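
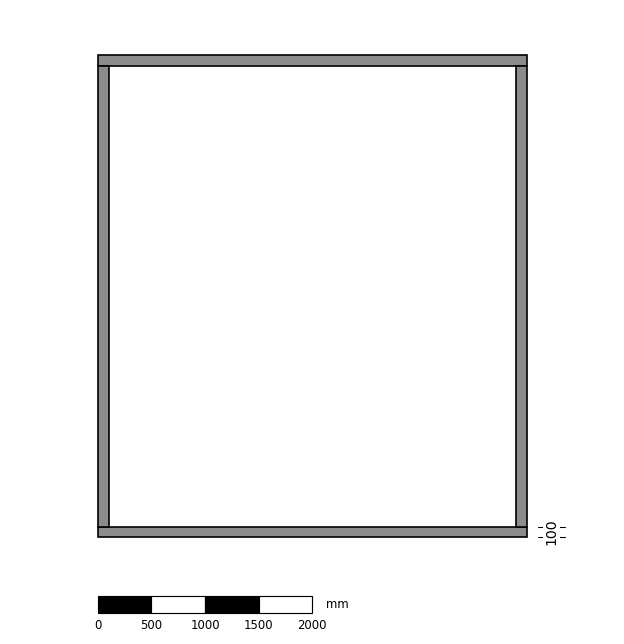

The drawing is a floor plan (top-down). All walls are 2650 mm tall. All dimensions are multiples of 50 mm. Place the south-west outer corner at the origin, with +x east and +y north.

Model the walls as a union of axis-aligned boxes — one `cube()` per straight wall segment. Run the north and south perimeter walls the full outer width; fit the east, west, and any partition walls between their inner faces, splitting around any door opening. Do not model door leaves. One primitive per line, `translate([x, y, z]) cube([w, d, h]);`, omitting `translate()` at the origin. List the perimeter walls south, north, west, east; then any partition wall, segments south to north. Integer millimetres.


cube([4000, 100, 2650]);
translate([0, 4400, 0]) cube([4000, 100, 2650]);
translate([0, 100, 0]) cube([100, 4300, 2650]);
translate([3900, 100, 0]) cube([100, 4300, 2650]);


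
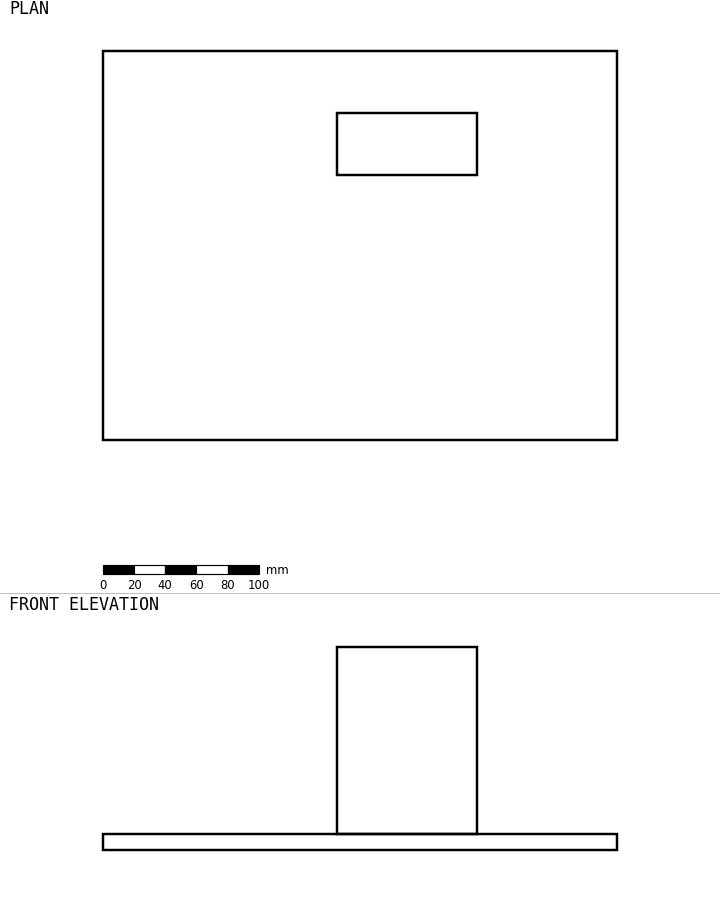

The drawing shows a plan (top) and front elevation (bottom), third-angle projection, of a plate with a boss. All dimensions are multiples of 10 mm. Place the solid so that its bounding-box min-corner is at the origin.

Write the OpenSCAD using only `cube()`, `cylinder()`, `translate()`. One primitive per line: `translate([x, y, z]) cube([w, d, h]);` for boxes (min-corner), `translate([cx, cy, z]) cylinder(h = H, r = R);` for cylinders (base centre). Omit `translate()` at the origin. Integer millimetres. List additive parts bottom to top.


cube([330, 250, 10]);
translate([150, 170, 10]) cube([90, 40, 120]);


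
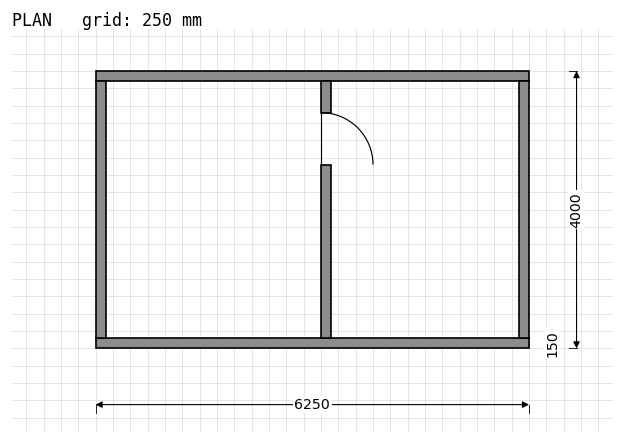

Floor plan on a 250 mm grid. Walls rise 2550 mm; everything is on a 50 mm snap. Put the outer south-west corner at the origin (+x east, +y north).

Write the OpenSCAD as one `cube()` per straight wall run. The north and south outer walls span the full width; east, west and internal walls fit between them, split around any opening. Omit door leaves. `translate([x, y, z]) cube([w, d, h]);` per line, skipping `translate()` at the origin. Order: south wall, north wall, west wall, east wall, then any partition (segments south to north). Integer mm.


cube([6250, 150, 2550]);
translate([0, 3850, 0]) cube([6250, 150, 2550]);
translate([0, 150, 0]) cube([150, 3700, 2550]);
translate([6100, 150, 0]) cube([150, 3700, 2550]);
translate([3250, 150, 0]) cube([150, 2500, 2550]);
translate([3250, 3400, 0]) cube([150, 450, 2550]);


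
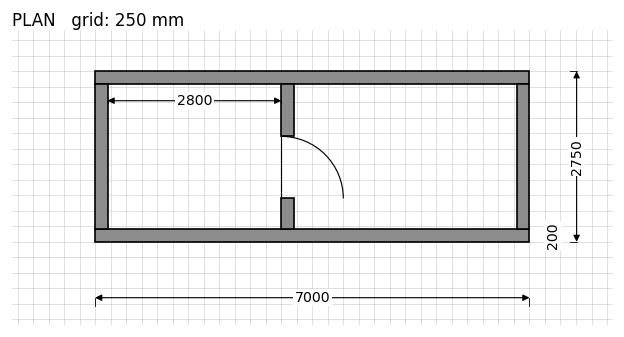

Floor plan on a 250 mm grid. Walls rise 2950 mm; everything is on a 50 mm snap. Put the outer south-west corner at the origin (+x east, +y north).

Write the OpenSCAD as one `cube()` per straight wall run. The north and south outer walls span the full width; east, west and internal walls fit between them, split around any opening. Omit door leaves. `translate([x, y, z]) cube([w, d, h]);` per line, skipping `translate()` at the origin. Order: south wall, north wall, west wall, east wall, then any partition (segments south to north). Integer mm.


cube([7000, 200, 2950]);
translate([0, 2550, 0]) cube([7000, 200, 2950]);
translate([0, 200, 0]) cube([200, 2350, 2950]);
translate([6800, 200, 0]) cube([200, 2350, 2950]);
translate([3000, 200, 0]) cube([200, 500, 2950]);
translate([3000, 1700, 0]) cube([200, 850, 2950]);


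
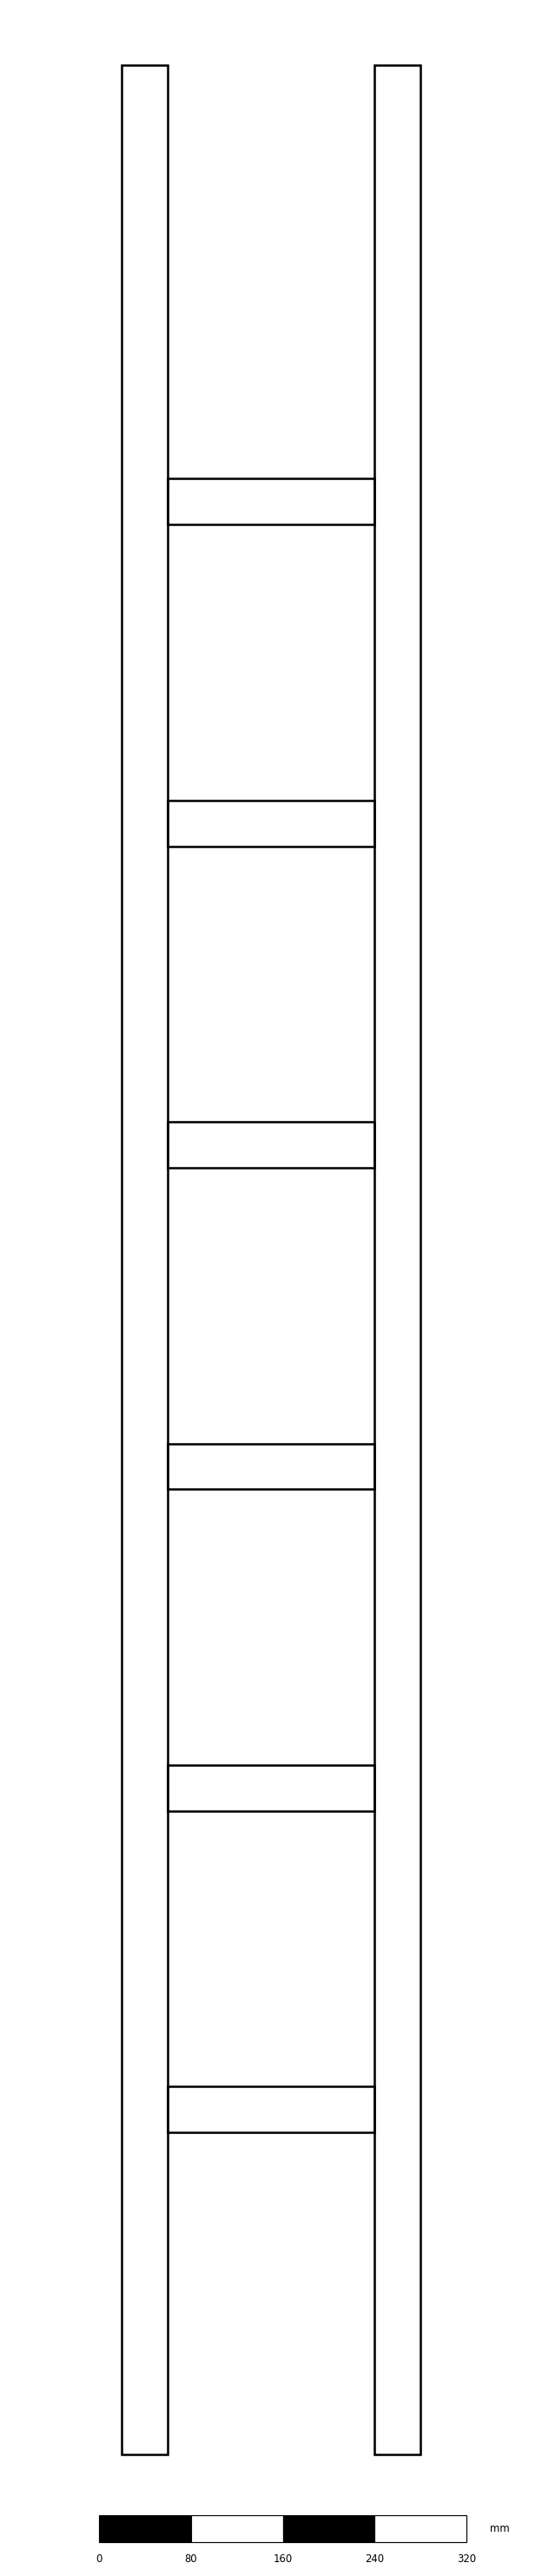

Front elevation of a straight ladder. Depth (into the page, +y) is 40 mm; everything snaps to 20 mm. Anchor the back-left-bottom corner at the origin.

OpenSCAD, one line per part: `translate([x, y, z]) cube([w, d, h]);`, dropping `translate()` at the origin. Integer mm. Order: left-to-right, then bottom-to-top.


cube([40, 40, 2080]);
translate([40, 0, 280]) cube([180, 40, 40]);
translate([40, 0, 560]) cube([180, 40, 40]);
translate([40, 0, 840]) cube([180, 40, 40]);
translate([40, 0, 1120]) cube([180, 40, 40]);
translate([40, 0, 1400]) cube([180, 40, 40]);
translate([40, 0, 1680]) cube([180, 40, 40]);
translate([220, 0, 0]) cube([40, 40, 2080]);


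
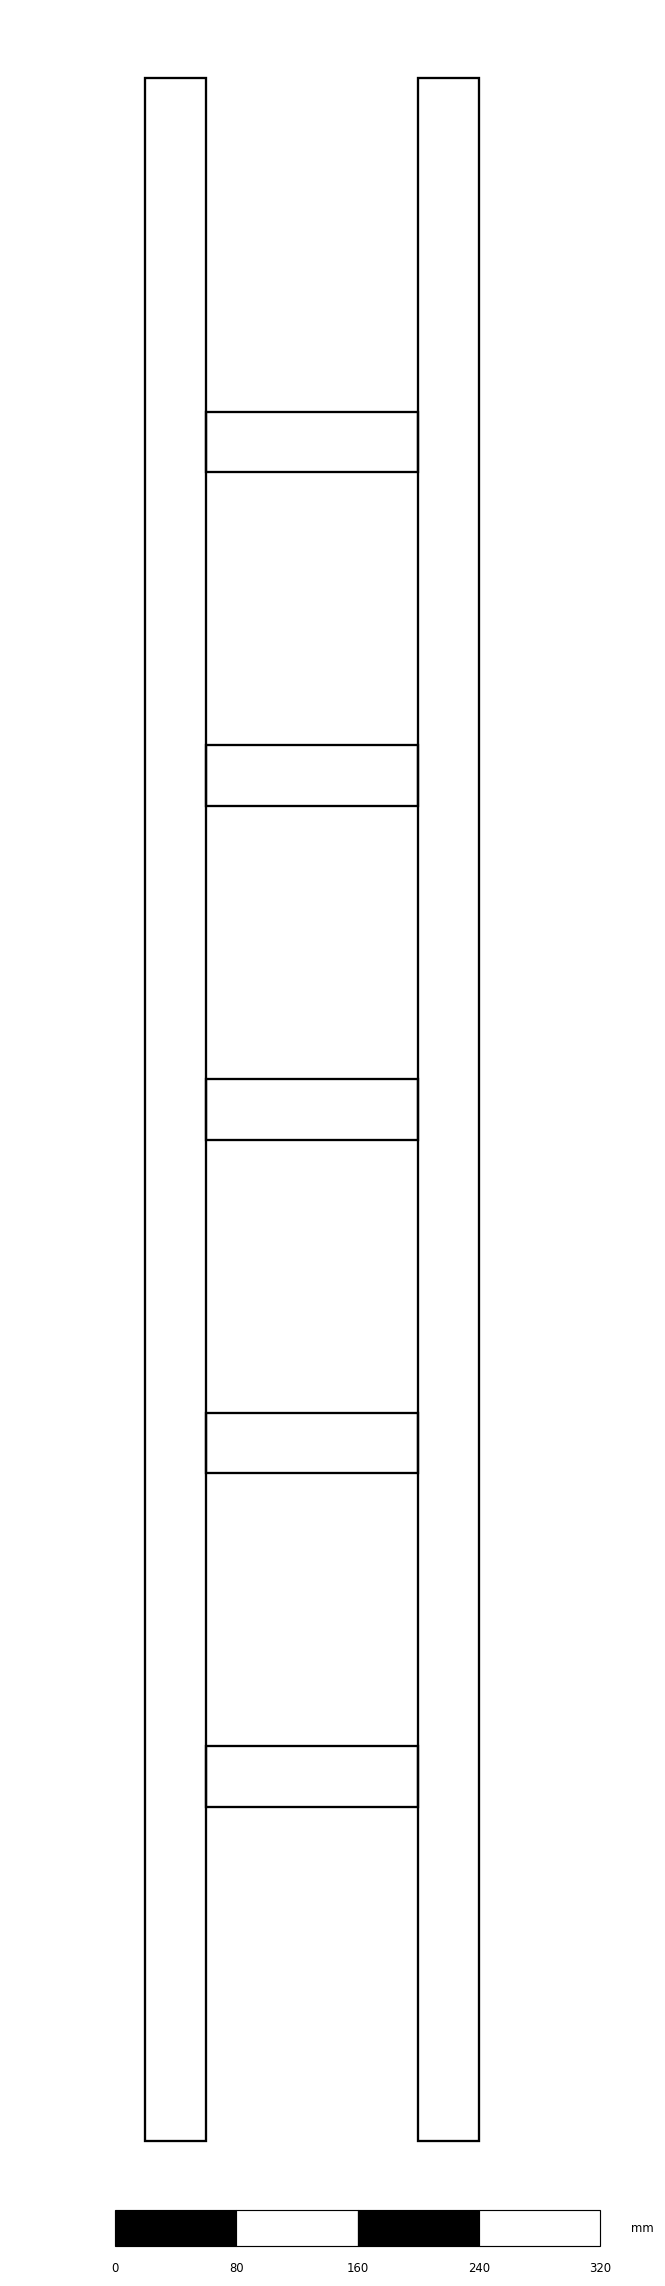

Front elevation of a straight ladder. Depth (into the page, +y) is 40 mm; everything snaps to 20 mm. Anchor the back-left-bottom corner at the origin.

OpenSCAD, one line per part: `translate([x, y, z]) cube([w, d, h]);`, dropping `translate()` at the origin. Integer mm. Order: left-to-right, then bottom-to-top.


cube([40, 40, 1360]);
translate([40, 0, 220]) cube([140, 40, 40]);
translate([40, 0, 440]) cube([140, 40, 40]);
translate([40, 0, 660]) cube([140, 40, 40]);
translate([40, 0, 880]) cube([140, 40, 40]);
translate([40, 0, 1100]) cube([140, 40, 40]);
translate([180, 0, 0]) cube([40, 40, 1360]);


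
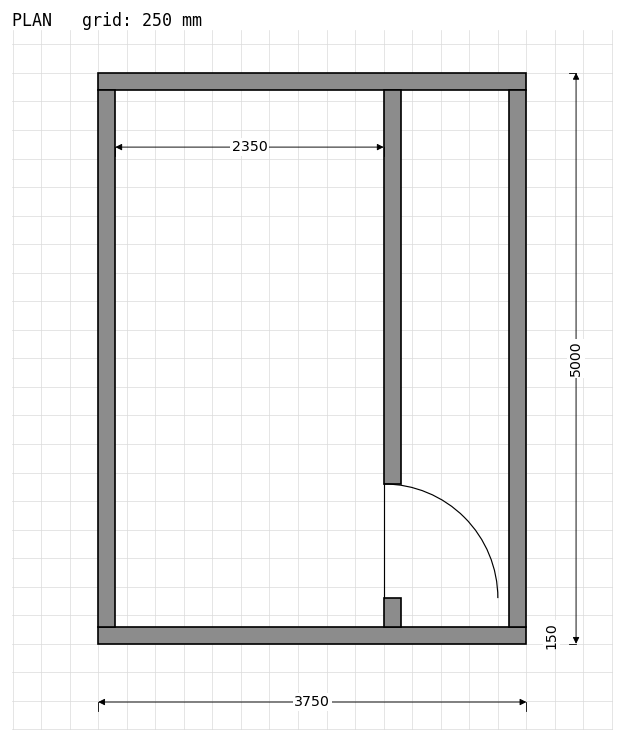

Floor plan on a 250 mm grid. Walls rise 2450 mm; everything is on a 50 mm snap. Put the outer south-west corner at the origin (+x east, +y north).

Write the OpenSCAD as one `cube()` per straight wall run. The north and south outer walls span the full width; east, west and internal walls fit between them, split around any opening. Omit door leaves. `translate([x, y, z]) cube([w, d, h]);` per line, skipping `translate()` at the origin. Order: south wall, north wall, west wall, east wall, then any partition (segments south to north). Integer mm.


cube([3750, 150, 2450]);
translate([0, 4850, 0]) cube([3750, 150, 2450]);
translate([0, 150, 0]) cube([150, 4700, 2450]);
translate([3600, 150, 0]) cube([150, 4700, 2450]);
translate([2500, 150, 0]) cube([150, 250, 2450]);
translate([2500, 1400, 0]) cube([150, 3450, 2450]);


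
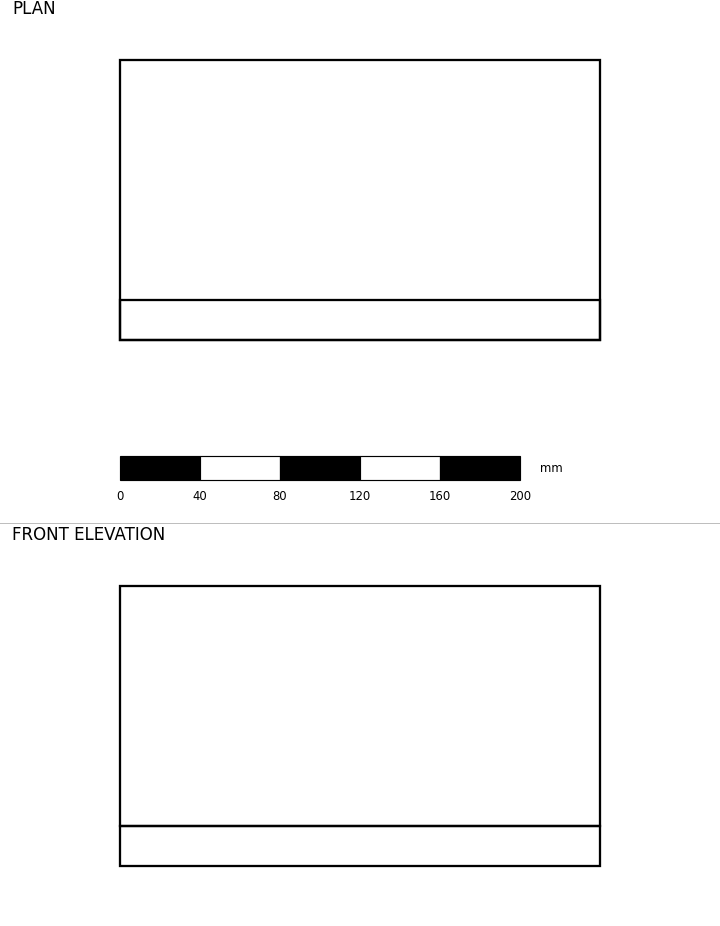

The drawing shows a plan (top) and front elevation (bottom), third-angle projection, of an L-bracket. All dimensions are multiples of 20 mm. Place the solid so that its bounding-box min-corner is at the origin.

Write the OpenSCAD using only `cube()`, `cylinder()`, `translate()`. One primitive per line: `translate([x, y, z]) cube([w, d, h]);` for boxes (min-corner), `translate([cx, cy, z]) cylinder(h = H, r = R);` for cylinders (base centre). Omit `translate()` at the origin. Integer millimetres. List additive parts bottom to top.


cube([240, 140, 20]);
translate([0, 0, 20]) cube([240, 20, 120]);


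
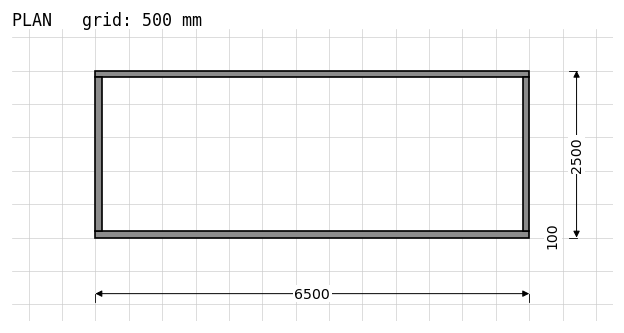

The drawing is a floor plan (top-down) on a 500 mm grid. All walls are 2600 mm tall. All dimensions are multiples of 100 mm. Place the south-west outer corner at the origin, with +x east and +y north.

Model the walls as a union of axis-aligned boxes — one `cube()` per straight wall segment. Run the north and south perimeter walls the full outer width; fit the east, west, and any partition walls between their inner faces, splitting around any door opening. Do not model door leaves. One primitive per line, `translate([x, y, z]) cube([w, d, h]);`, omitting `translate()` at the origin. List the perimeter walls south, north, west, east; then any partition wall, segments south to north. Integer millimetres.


cube([6500, 100, 2600]);
translate([0, 2400, 0]) cube([6500, 100, 2600]);
translate([0, 100, 0]) cube([100, 2300, 2600]);
translate([6400, 100, 0]) cube([100, 2300, 2600]);


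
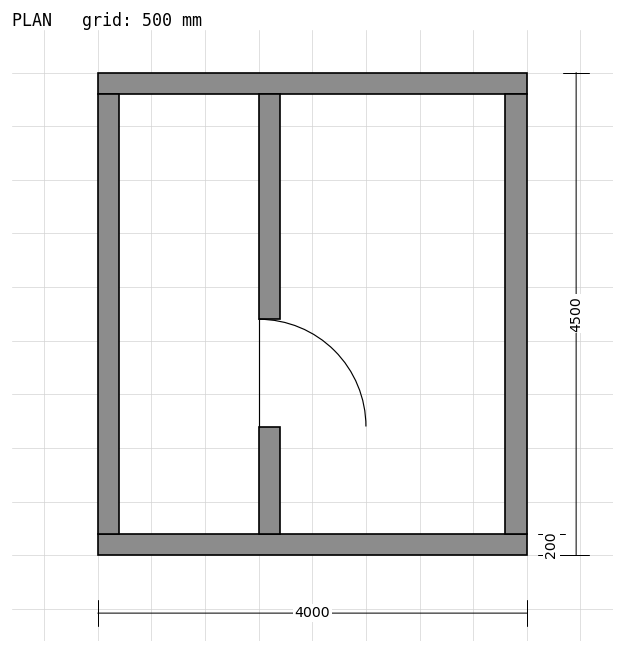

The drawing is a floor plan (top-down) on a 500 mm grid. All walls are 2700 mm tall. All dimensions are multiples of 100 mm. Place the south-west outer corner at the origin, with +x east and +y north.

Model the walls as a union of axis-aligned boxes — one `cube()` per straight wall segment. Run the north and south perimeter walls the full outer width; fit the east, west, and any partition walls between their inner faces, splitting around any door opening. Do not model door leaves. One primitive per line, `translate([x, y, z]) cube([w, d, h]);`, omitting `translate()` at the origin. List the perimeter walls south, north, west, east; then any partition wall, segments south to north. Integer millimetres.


cube([4000, 200, 2700]);
translate([0, 4300, 0]) cube([4000, 200, 2700]);
translate([0, 200, 0]) cube([200, 4100, 2700]);
translate([3800, 200, 0]) cube([200, 4100, 2700]);
translate([1500, 200, 0]) cube([200, 1000, 2700]);
translate([1500, 2200, 0]) cube([200, 2100, 2700]);


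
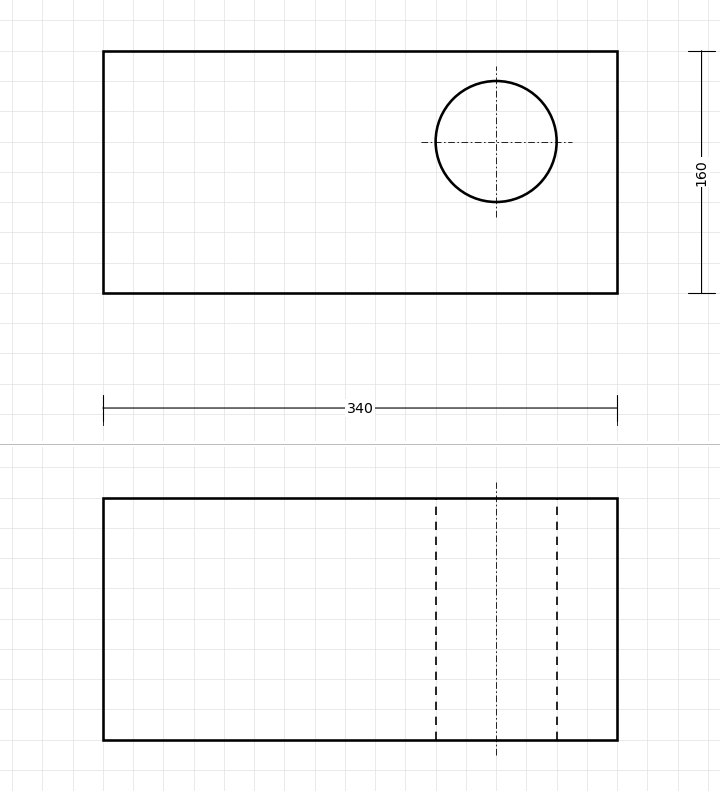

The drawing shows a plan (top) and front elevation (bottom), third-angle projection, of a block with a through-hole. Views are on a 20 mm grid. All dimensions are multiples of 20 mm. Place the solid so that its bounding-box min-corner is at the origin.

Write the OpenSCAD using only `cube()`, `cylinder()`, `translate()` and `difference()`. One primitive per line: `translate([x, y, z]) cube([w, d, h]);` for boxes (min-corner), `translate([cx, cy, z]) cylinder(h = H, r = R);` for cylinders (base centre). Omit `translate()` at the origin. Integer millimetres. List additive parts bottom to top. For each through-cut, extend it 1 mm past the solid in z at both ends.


difference() {
  cube([340, 160, 160]);
  translate([260, 100, -1]) cylinder(h = 162, r = 40);
}


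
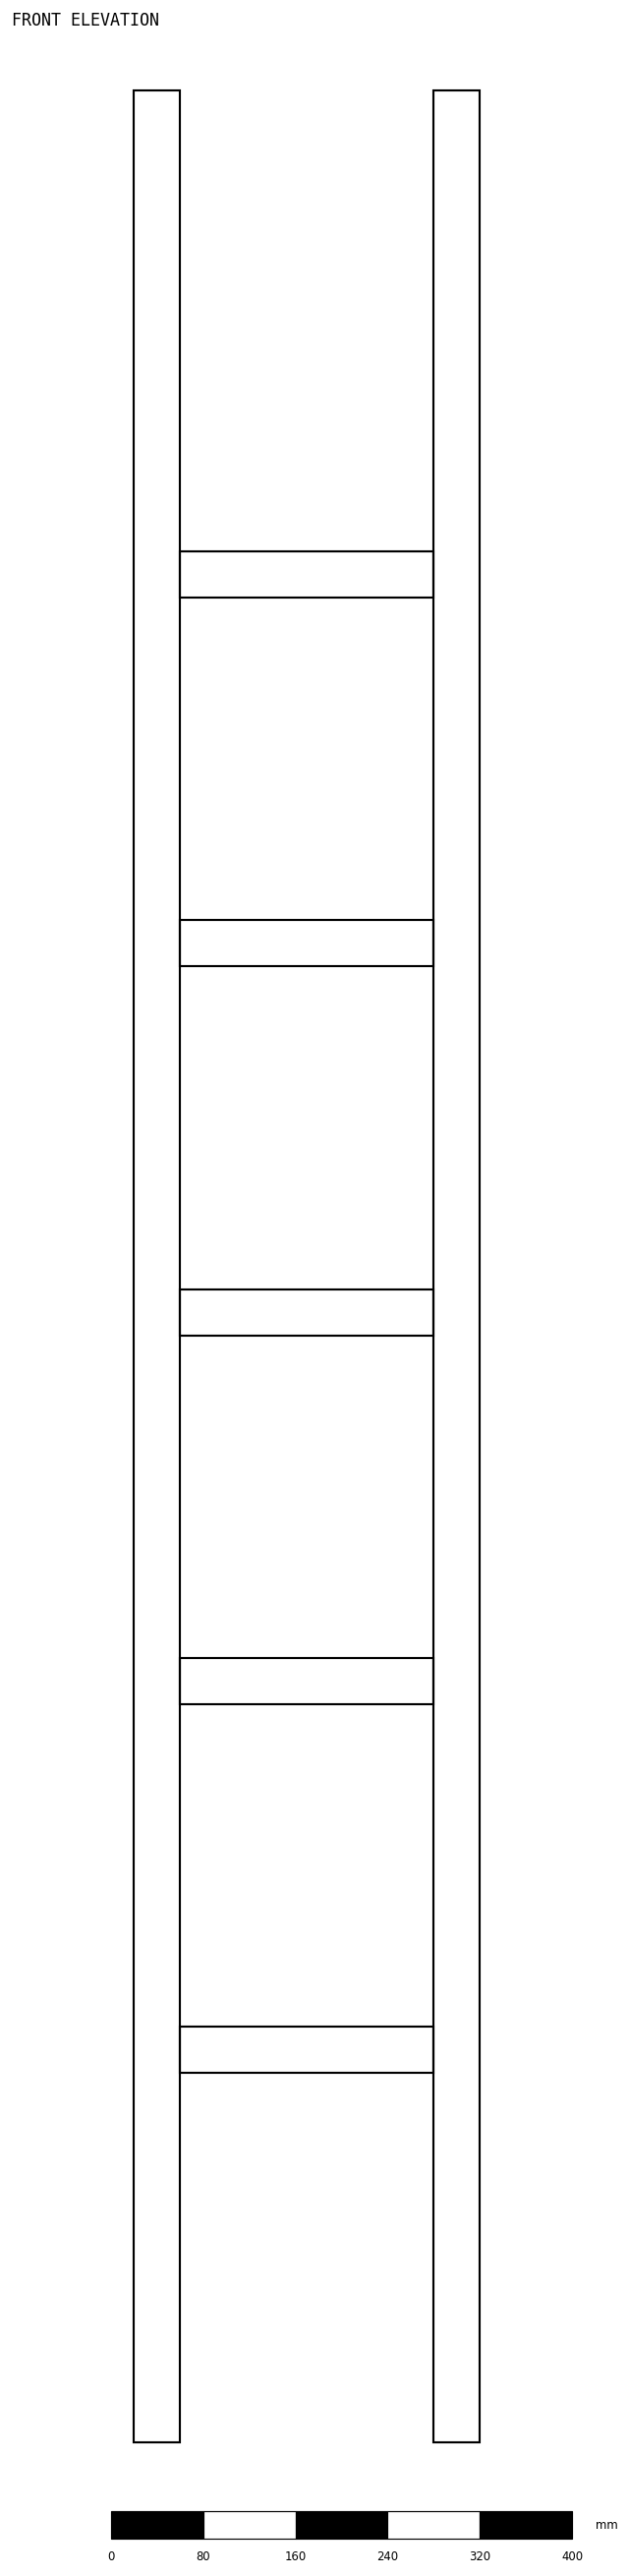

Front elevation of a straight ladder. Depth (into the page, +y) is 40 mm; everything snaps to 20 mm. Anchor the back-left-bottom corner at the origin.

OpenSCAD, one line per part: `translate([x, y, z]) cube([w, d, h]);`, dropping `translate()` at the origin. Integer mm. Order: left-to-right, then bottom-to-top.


cube([40, 40, 2040]);
translate([40, 0, 320]) cube([220, 40, 40]);
translate([40, 0, 640]) cube([220, 40, 40]);
translate([40, 0, 960]) cube([220, 40, 40]);
translate([40, 0, 1280]) cube([220, 40, 40]);
translate([40, 0, 1600]) cube([220, 40, 40]);
translate([260, 0, 0]) cube([40, 40, 2040]);


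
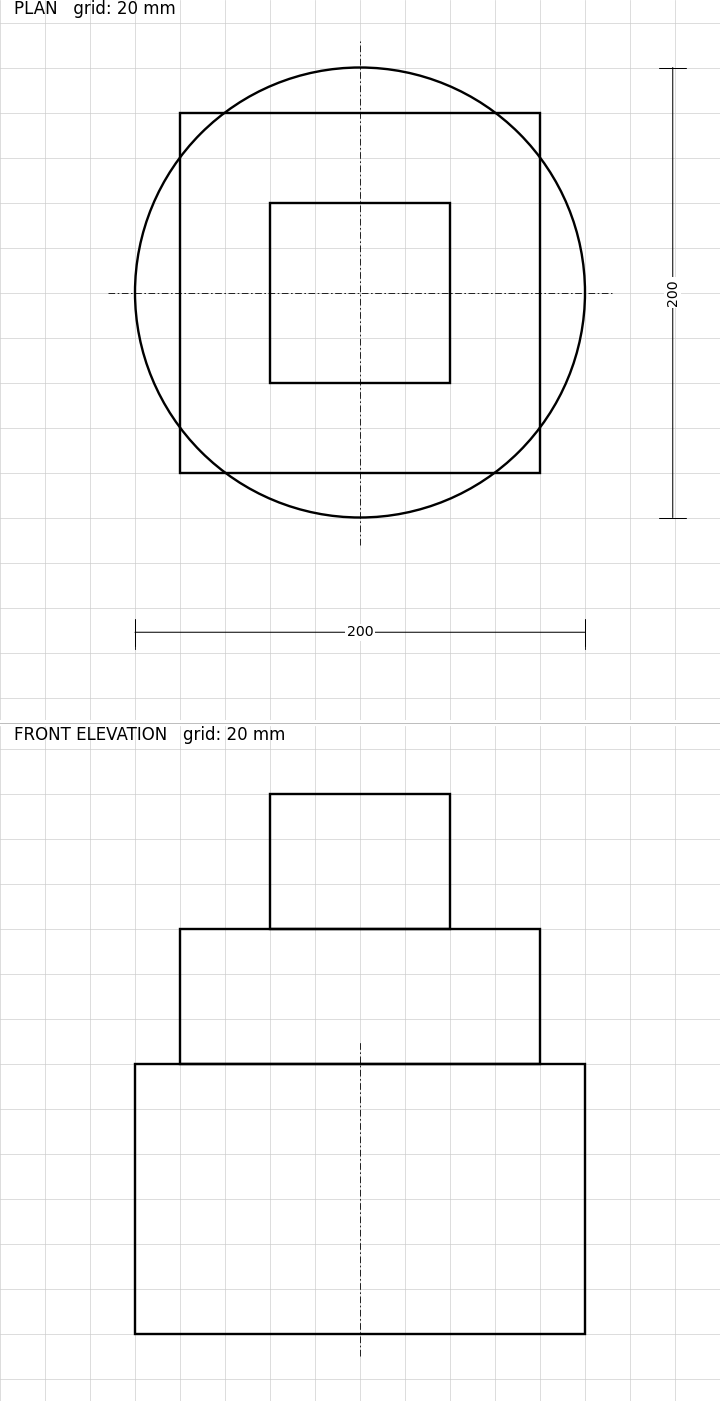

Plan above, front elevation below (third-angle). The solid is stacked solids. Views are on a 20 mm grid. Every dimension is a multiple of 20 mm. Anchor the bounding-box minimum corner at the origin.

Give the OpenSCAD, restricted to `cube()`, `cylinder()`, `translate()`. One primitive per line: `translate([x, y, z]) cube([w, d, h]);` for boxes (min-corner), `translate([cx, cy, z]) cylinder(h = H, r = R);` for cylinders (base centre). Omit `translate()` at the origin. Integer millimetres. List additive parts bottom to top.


translate([100, 100, 0]) cylinder(h = 120, r = 100);
translate([20, 20, 120]) cube([160, 160, 60]);
translate([60, 60, 180]) cube([80, 80, 60]);


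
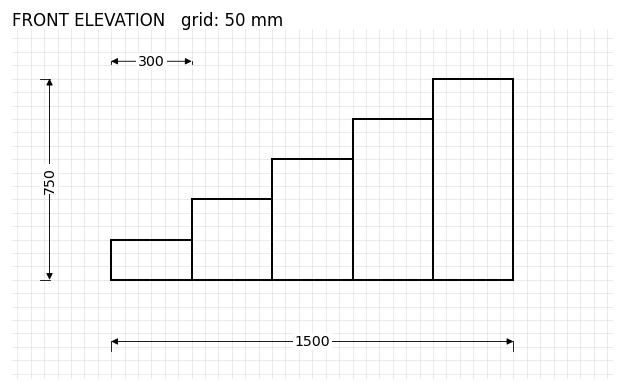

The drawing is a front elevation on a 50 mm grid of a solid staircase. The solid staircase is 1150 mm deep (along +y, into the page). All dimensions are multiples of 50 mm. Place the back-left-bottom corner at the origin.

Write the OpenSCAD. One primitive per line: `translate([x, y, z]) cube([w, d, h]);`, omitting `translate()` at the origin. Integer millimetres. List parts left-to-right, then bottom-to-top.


cube([300, 1150, 150]);
translate([300, 0, 0]) cube([300, 1150, 300]);
translate([600, 0, 0]) cube([300, 1150, 450]);
translate([900, 0, 0]) cube([300, 1150, 600]);
translate([1200, 0, 0]) cube([300, 1150, 750]);


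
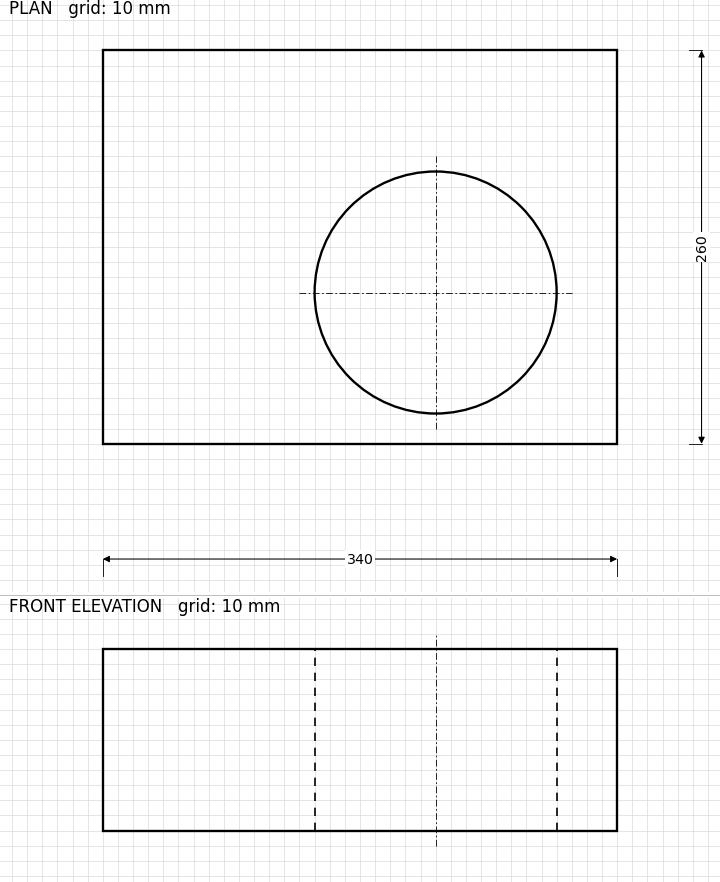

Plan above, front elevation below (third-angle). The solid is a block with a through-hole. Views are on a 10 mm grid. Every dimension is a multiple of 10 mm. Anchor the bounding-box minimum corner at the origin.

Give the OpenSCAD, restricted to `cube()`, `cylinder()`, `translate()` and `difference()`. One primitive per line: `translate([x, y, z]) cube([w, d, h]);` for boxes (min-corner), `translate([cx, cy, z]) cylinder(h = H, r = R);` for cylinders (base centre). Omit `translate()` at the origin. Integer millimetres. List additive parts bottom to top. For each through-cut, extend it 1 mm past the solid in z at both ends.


difference() {
  cube([340, 260, 120]);
  translate([220, 100, -1]) cylinder(h = 122, r = 80);
}


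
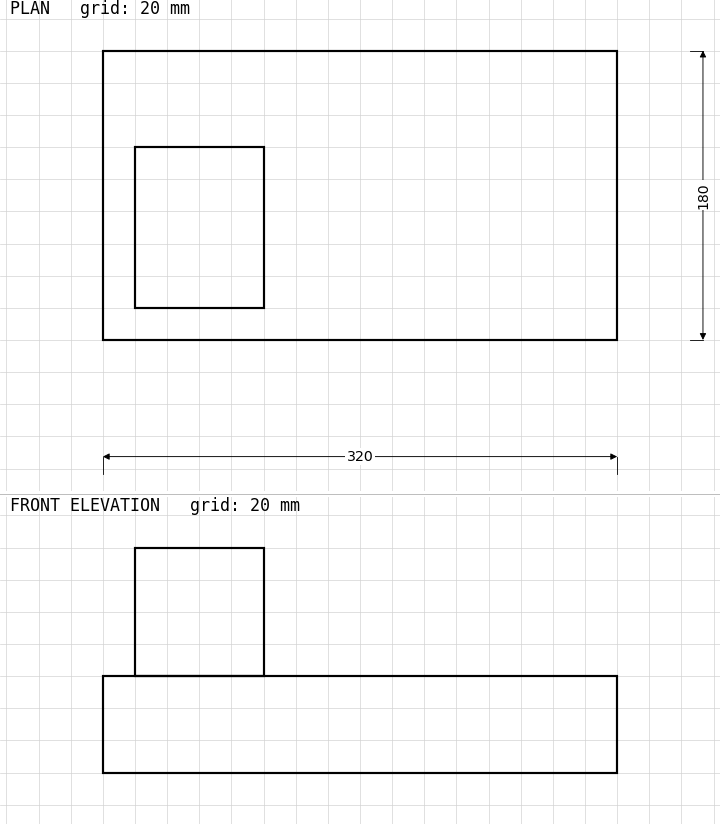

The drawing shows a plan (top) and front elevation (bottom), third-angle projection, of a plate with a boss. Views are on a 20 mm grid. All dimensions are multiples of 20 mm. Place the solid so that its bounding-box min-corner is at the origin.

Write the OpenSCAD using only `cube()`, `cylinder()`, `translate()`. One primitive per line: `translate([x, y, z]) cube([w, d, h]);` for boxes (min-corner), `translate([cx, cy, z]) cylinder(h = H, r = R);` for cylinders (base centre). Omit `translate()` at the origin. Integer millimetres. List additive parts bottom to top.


cube([320, 180, 60]);
translate([20, 20, 60]) cube([80, 100, 80]);


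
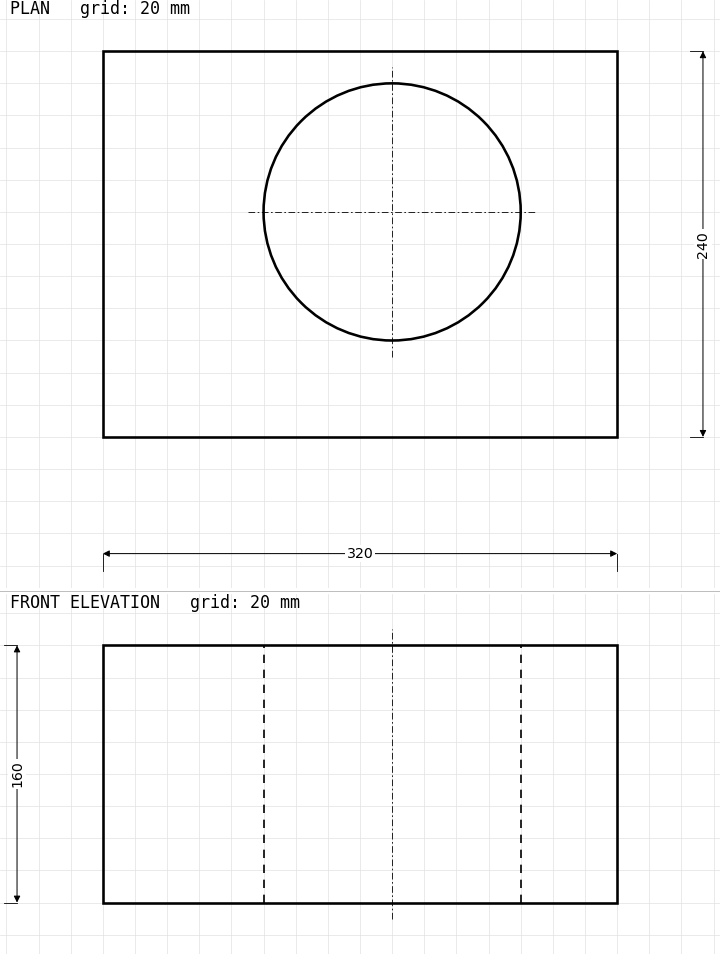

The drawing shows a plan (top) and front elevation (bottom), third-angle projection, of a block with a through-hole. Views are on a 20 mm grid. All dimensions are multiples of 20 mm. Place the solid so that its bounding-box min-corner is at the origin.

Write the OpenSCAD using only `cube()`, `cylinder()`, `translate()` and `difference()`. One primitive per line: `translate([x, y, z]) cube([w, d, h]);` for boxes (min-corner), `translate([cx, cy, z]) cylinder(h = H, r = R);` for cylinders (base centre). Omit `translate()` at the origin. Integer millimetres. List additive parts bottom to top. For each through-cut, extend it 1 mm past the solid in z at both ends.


difference() {
  cube([320, 240, 160]);
  translate([180, 140, -1]) cylinder(h = 162, r = 80);
}


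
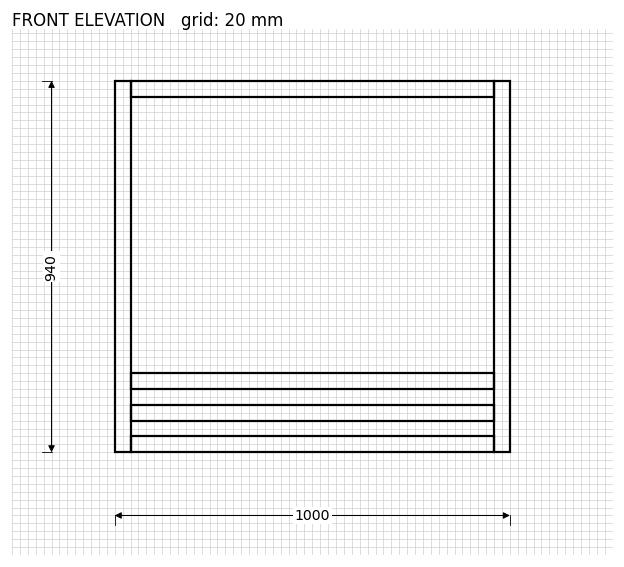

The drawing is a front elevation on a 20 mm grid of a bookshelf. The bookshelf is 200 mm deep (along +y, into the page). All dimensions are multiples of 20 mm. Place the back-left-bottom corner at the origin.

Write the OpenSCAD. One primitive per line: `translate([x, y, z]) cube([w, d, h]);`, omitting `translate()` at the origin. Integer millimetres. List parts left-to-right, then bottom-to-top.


cube([40, 200, 940]);
translate([40, 0, 0]) cube([920, 200, 40]);
translate([40, 0, 80]) cube([920, 200, 40]);
translate([40, 0, 160]) cube([920, 200, 40]);
translate([40, 0, 900]) cube([920, 200, 40]);
translate([960, 0, 0]) cube([40, 200, 940]);


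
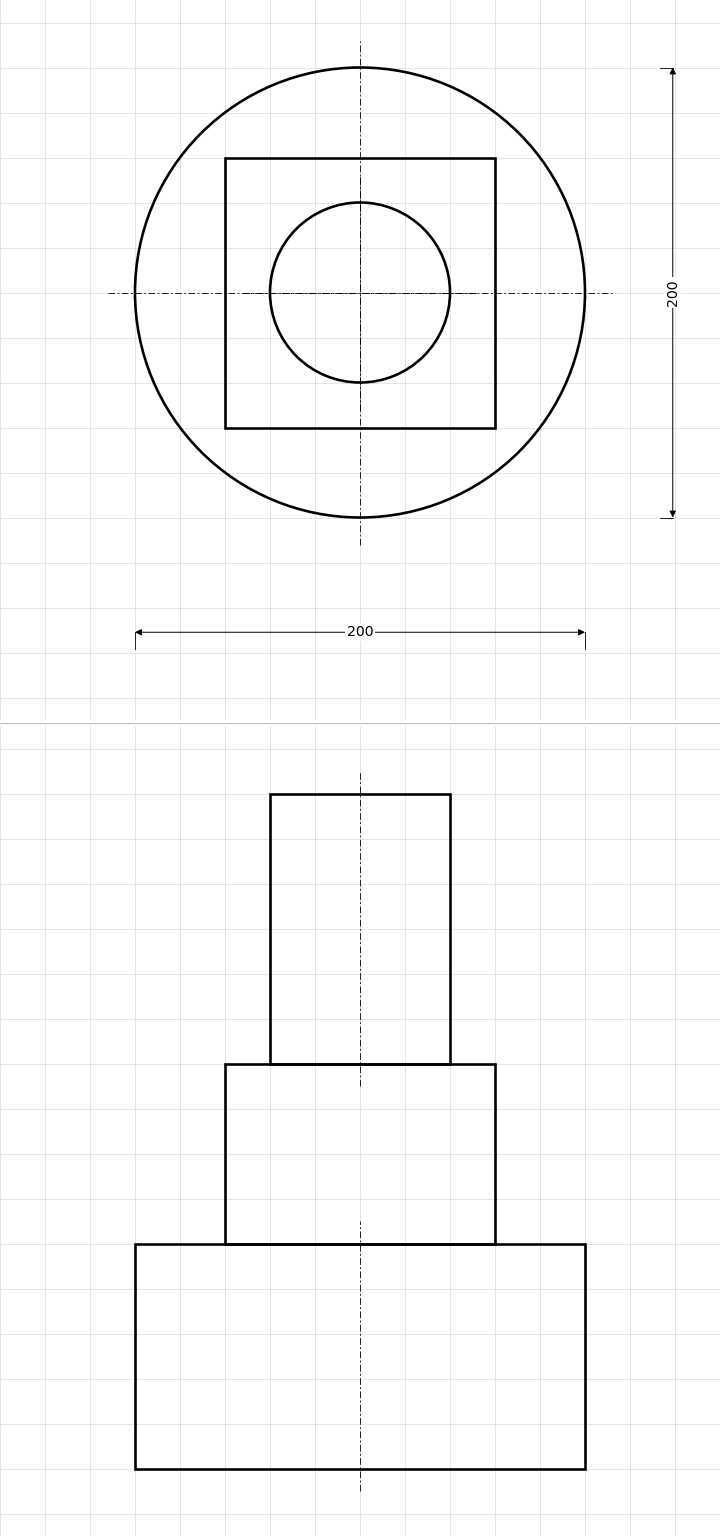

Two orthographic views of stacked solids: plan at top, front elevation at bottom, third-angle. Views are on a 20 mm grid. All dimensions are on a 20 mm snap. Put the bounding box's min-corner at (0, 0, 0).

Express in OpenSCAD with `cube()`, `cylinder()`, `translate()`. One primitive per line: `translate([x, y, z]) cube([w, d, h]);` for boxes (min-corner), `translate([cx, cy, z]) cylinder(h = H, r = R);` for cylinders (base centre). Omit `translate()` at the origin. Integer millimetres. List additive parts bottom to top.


translate([100, 100, 0]) cylinder(h = 100, r = 100);
translate([40, 40, 100]) cube([120, 120, 80]);
translate([100, 100, 180]) cylinder(h = 120, r = 40);


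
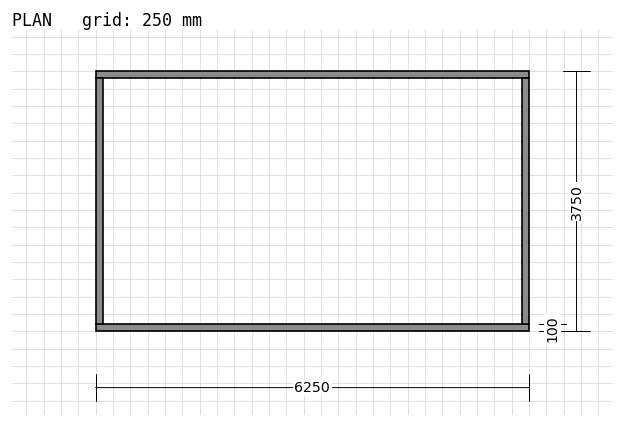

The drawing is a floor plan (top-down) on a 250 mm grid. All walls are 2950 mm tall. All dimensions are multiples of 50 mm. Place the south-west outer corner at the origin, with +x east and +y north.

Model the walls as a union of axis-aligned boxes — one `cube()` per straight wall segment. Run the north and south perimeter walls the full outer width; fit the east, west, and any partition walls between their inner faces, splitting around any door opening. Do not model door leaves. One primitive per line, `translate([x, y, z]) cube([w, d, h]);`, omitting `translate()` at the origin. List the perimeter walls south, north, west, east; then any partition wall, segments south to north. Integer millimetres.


cube([6250, 100, 2950]);
translate([0, 3650, 0]) cube([6250, 100, 2950]);
translate([0, 100, 0]) cube([100, 3550, 2950]);
translate([6150, 100, 0]) cube([100, 3550, 2950]);


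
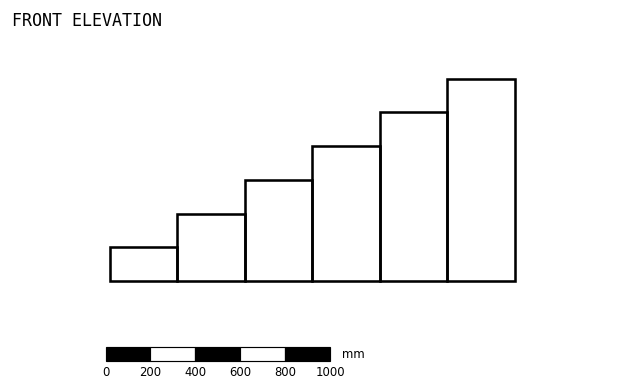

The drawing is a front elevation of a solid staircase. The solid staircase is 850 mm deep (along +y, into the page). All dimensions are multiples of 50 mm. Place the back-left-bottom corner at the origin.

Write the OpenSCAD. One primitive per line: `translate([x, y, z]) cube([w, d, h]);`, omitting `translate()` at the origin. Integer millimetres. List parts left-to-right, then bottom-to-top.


cube([300, 850, 150]);
translate([300, 0, 0]) cube([300, 850, 300]);
translate([600, 0, 0]) cube([300, 850, 450]);
translate([900, 0, 0]) cube([300, 850, 600]);
translate([1200, 0, 0]) cube([300, 850, 750]);
translate([1500, 0, 0]) cube([300, 850, 900]);


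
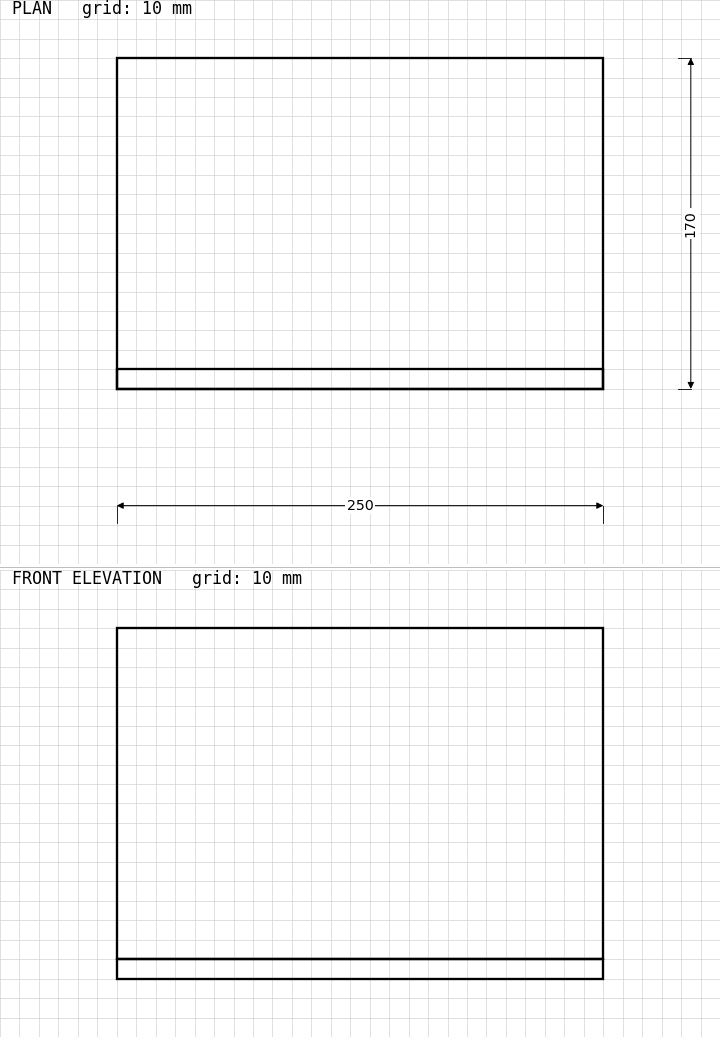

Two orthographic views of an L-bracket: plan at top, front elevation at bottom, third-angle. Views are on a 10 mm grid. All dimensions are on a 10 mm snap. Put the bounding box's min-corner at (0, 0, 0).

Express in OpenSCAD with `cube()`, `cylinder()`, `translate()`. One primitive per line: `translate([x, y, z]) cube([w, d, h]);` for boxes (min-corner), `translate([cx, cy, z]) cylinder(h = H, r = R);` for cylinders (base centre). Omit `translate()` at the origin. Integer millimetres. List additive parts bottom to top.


cube([250, 170, 10]);
translate([0, 0, 10]) cube([250, 10, 170]);


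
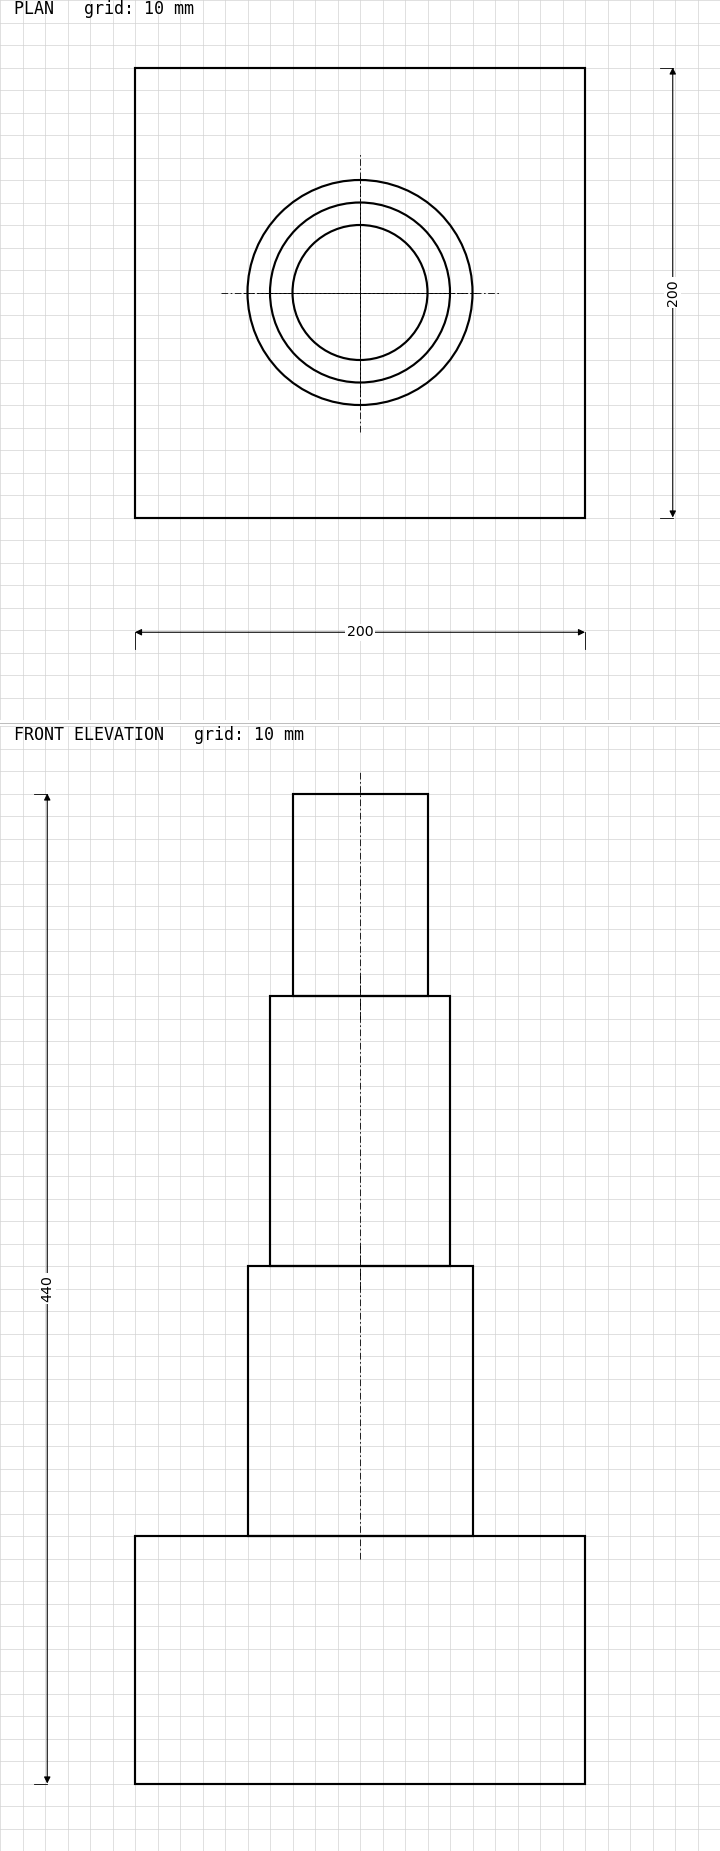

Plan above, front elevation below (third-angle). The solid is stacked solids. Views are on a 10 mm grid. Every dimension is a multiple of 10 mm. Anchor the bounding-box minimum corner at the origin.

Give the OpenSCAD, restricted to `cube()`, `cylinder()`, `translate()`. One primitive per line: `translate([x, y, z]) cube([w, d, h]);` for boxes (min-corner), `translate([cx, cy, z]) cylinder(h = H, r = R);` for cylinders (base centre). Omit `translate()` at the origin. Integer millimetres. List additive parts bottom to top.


cube([200, 200, 110]);
translate([100, 100, 110]) cylinder(h = 120, r = 50);
translate([100, 100, 230]) cylinder(h = 120, r = 40);
translate([100, 100, 350]) cylinder(h = 90, r = 30);


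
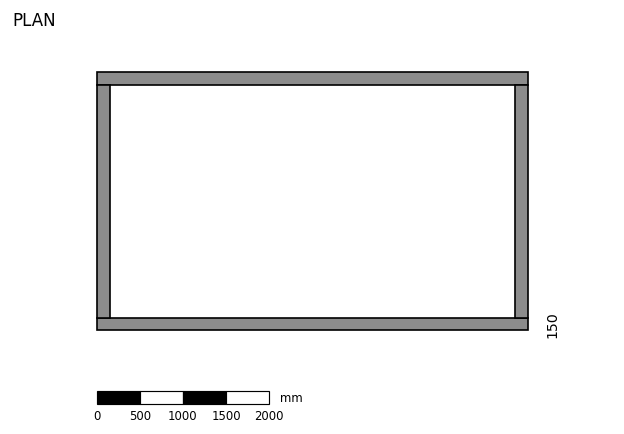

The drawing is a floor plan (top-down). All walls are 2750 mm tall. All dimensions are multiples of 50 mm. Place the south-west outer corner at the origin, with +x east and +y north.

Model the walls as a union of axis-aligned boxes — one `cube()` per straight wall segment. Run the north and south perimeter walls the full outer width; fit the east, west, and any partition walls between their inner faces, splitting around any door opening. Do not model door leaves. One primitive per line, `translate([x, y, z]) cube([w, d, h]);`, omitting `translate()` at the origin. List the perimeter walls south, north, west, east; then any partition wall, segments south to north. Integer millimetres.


cube([5000, 150, 2750]);
translate([0, 2850, 0]) cube([5000, 150, 2750]);
translate([0, 150, 0]) cube([150, 2700, 2750]);
translate([4850, 150, 0]) cube([150, 2700, 2750]);


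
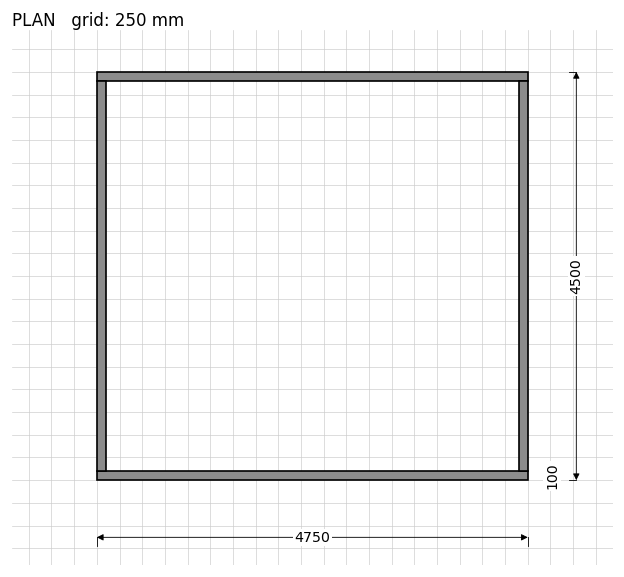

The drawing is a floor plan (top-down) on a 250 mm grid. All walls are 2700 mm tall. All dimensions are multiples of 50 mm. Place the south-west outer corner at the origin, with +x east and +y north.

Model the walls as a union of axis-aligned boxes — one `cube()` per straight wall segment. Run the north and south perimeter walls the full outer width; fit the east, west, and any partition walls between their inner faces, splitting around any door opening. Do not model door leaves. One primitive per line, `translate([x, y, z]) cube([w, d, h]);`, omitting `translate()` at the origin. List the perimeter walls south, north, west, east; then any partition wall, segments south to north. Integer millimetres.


cube([4750, 100, 2700]);
translate([0, 4400, 0]) cube([4750, 100, 2700]);
translate([0, 100, 0]) cube([100, 4300, 2700]);
translate([4650, 100, 0]) cube([100, 4300, 2700]);


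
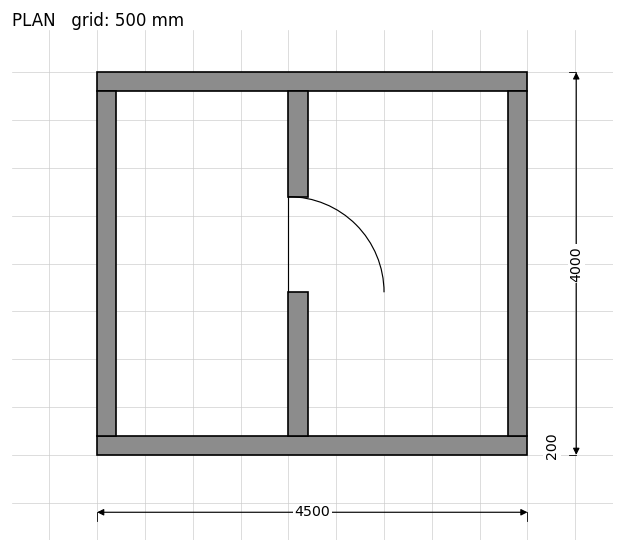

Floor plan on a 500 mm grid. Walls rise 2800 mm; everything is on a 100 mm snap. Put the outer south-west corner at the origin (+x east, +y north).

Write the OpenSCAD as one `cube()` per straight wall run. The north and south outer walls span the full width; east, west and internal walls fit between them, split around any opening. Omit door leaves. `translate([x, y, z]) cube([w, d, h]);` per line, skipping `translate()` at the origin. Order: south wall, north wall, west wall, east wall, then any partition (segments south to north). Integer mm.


cube([4500, 200, 2800]);
translate([0, 3800, 0]) cube([4500, 200, 2800]);
translate([0, 200, 0]) cube([200, 3600, 2800]);
translate([4300, 200, 0]) cube([200, 3600, 2800]);
translate([2000, 200, 0]) cube([200, 1500, 2800]);
translate([2000, 2700, 0]) cube([200, 1100, 2800]);


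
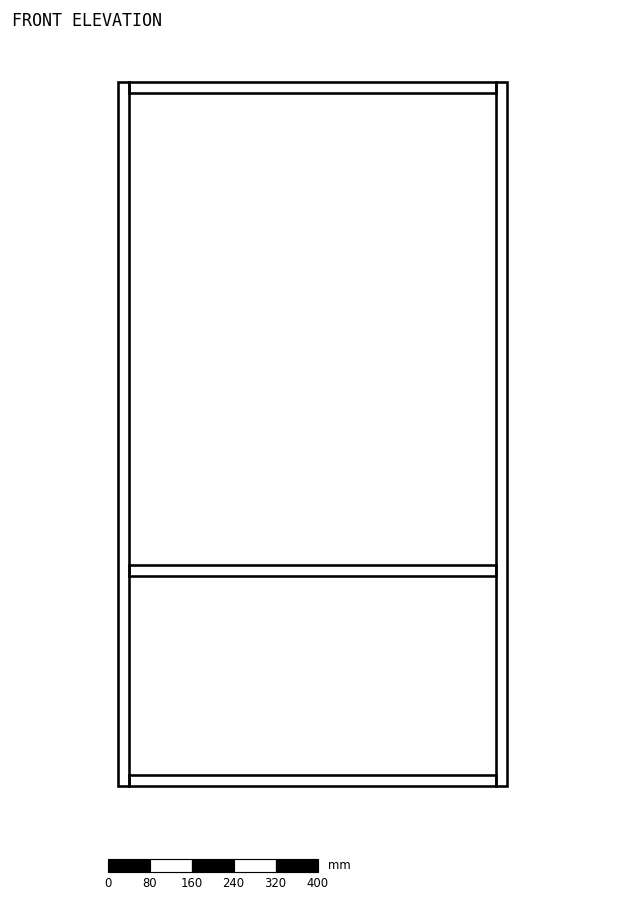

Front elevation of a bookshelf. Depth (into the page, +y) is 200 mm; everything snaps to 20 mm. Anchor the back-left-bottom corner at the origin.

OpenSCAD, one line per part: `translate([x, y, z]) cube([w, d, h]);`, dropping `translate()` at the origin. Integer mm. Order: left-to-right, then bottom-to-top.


cube([20, 200, 1340]);
translate([20, 0, 0]) cube([700, 200, 20]);
translate([20, 0, 400]) cube([700, 200, 20]);
translate([20, 0, 1320]) cube([700, 200, 20]);
translate([720, 0, 0]) cube([20, 200, 1340]);


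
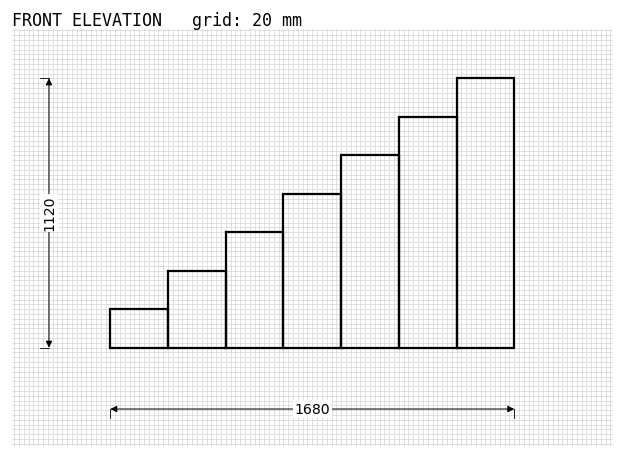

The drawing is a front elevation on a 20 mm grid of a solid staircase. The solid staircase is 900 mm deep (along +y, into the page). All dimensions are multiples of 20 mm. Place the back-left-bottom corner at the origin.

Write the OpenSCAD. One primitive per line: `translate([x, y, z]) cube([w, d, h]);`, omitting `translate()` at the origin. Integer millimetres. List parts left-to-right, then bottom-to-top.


cube([240, 900, 160]);
translate([240, 0, 0]) cube([240, 900, 320]);
translate([480, 0, 0]) cube([240, 900, 480]);
translate([720, 0, 0]) cube([240, 900, 640]);
translate([960, 0, 0]) cube([240, 900, 800]);
translate([1200, 0, 0]) cube([240, 900, 960]);
translate([1440, 0, 0]) cube([240, 900, 1120]);


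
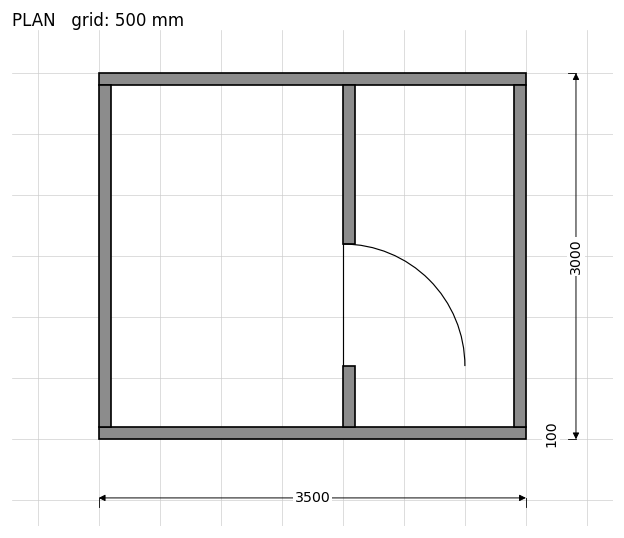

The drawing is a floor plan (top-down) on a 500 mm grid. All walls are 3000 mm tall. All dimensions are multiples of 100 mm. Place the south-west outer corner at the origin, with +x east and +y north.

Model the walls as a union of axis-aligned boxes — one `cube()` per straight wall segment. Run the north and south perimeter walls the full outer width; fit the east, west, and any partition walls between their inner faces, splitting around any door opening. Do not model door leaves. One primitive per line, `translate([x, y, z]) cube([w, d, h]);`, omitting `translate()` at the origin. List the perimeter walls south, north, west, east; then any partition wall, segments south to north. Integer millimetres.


cube([3500, 100, 3000]);
translate([0, 2900, 0]) cube([3500, 100, 3000]);
translate([0, 100, 0]) cube([100, 2800, 3000]);
translate([3400, 100, 0]) cube([100, 2800, 3000]);
translate([2000, 100, 0]) cube([100, 500, 3000]);
translate([2000, 1600, 0]) cube([100, 1300, 3000]);


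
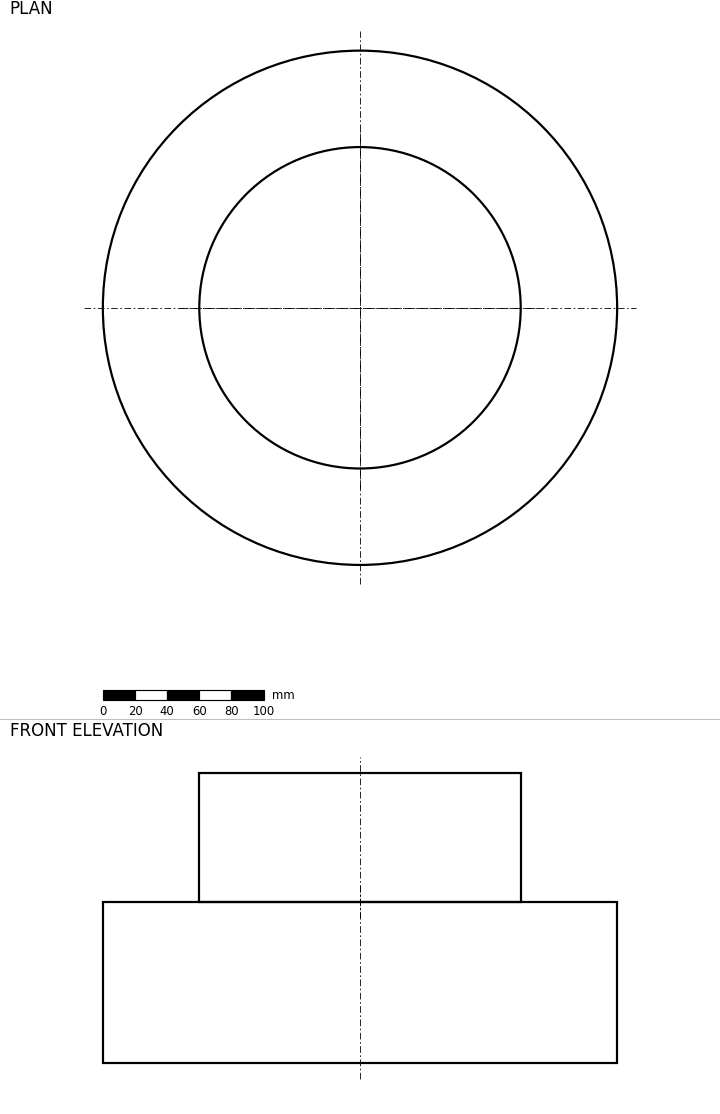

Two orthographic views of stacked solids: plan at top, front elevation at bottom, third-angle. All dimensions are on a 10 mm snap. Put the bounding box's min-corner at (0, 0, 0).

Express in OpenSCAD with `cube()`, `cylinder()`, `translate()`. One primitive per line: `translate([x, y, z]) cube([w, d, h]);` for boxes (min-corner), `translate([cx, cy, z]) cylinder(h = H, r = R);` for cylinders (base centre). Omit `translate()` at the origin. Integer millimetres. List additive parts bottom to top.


translate([160, 160, 0]) cylinder(h = 100, r = 160);
translate([160, 160, 100]) cylinder(h = 80, r = 100);


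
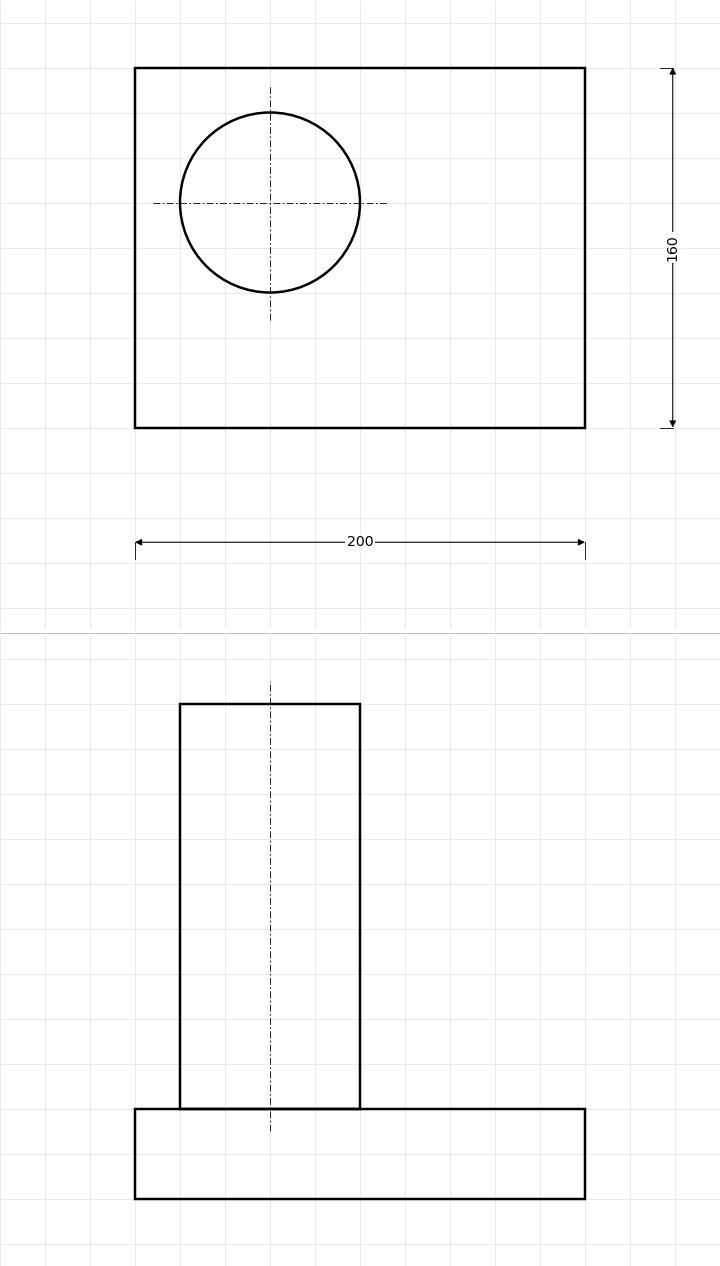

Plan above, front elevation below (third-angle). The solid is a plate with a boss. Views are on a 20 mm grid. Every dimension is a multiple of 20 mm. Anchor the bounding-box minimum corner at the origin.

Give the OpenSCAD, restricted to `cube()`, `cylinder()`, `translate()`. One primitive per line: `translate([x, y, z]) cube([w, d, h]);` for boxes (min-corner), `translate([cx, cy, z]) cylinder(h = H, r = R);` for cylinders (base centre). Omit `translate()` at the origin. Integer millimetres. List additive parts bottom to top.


cube([200, 160, 40]);
translate([60, 100, 40]) cylinder(h = 180, r = 40);


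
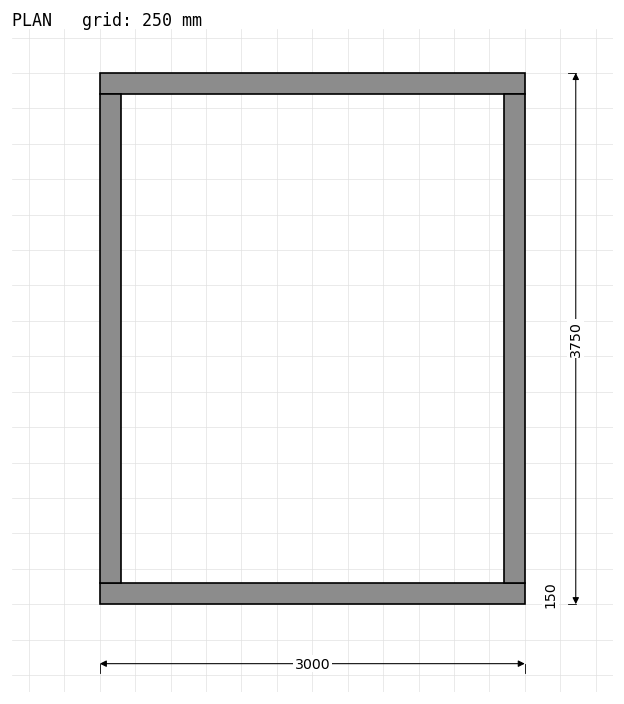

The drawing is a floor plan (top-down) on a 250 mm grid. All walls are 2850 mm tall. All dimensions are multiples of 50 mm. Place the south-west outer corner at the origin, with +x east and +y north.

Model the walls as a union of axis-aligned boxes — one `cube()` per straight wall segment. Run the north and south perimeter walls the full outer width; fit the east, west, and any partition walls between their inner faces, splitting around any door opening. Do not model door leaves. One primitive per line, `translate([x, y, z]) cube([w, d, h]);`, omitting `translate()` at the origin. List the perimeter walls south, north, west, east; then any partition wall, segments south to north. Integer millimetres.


cube([3000, 150, 2850]);
translate([0, 3600, 0]) cube([3000, 150, 2850]);
translate([0, 150, 0]) cube([150, 3450, 2850]);
translate([2850, 150, 0]) cube([150, 3450, 2850]);


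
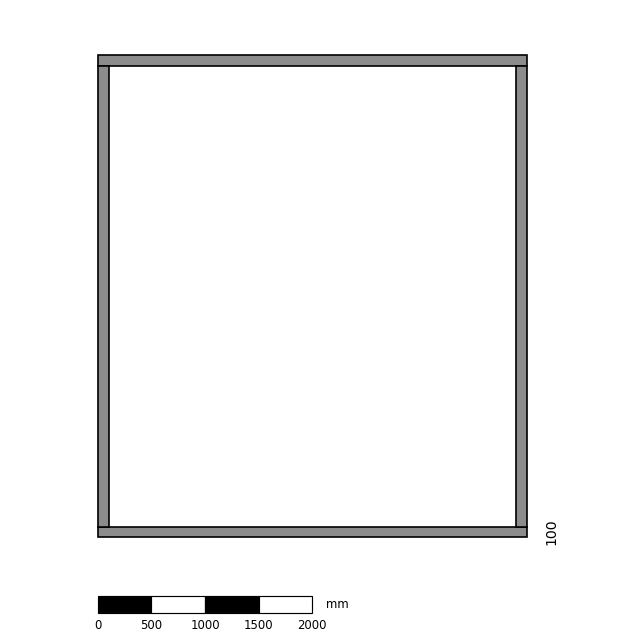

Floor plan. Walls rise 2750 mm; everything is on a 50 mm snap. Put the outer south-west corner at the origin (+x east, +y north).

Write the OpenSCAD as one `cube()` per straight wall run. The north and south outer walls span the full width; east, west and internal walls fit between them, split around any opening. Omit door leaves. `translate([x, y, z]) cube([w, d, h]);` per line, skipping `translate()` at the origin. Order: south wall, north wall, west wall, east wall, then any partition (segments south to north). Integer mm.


cube([4000, 100, 2750]);
translate([0, 4400, 0]) cube([4000, 100, 2750]);
translate([0, 100, 0]) cube([100, 4300, 2750]);
translate([3900, 100, 0]) cube([100, 4300, 2750]);


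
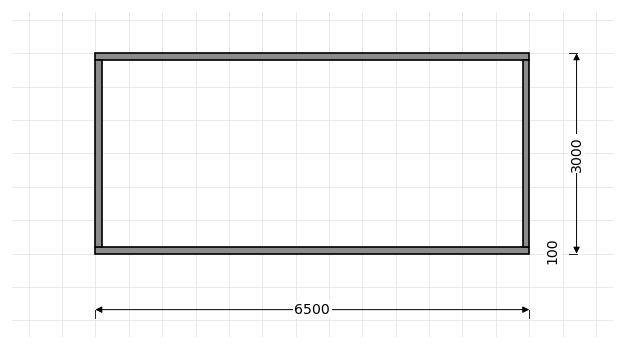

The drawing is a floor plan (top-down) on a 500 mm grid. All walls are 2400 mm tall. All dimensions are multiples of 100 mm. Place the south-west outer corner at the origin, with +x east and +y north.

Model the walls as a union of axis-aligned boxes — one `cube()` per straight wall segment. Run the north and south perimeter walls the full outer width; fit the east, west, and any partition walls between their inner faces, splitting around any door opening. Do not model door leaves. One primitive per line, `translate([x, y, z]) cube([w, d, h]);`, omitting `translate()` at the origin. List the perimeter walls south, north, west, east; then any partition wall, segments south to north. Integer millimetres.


cube([6500, 100, 2400]);
translate([0, 2900, 0]) cube([6500, 100, 2400]);
translate([0, 100, 0]) cube([100, 2800, 2400]);
translate([6400, 100, 0]) cube([100, 2800, 2400]);


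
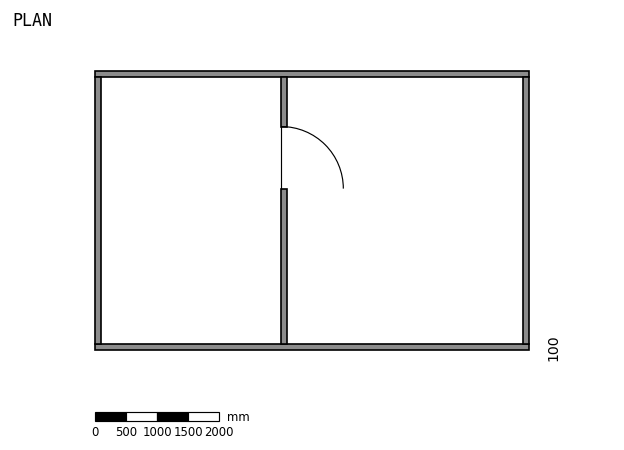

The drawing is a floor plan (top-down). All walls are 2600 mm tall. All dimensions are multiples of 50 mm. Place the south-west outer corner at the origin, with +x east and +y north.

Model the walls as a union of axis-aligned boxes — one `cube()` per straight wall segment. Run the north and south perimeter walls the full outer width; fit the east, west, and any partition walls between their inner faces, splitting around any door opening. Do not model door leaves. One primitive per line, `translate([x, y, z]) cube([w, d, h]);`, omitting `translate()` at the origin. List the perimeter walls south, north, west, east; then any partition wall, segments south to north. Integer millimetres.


cube([7000, 100, 2600]);
translate([0, 4400, 0]) cube([7000, 100, 2600]);
translate([0, 100, 0]) cube([100, 4300, 2600]);
translate([6900, 100, 0]) cube([100, 4300, 2600]);
translate([3000, 100, 0]) cube([100, 2500, 2600]);
translate([3000, 3600, 0]) cube([100, 800, 2600]);


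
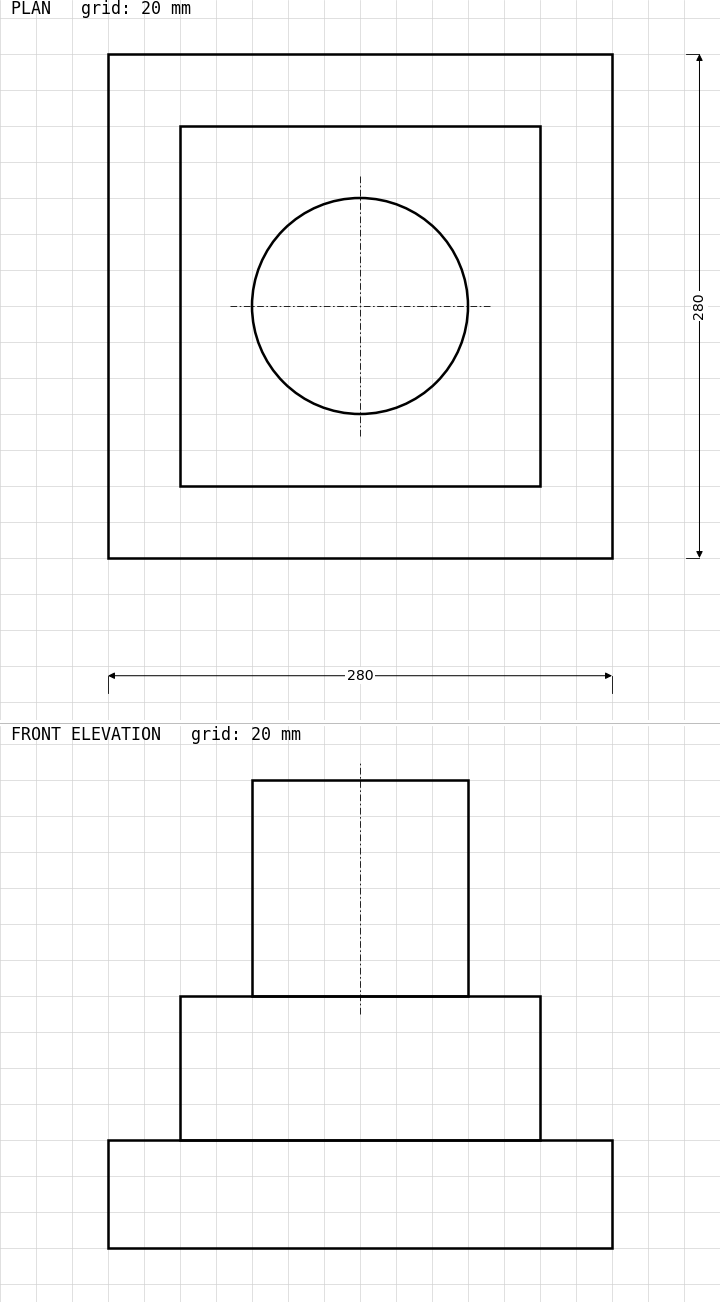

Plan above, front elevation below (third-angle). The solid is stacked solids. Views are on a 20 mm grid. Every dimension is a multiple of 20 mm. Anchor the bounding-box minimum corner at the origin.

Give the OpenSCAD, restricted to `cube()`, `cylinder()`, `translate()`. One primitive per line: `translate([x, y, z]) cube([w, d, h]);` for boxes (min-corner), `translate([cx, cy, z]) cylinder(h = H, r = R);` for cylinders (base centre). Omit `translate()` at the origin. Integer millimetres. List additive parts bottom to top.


cube([280, 280, 60]);
translate([40, 40, 60]) cube([200, 200, 80]);
translate([140, 140, 140]) cylinder(h = 120, r = 60);
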